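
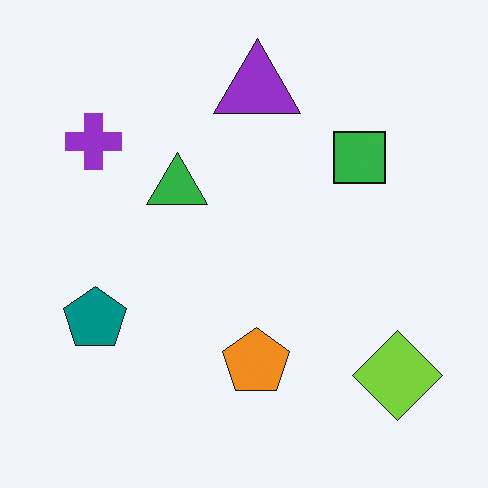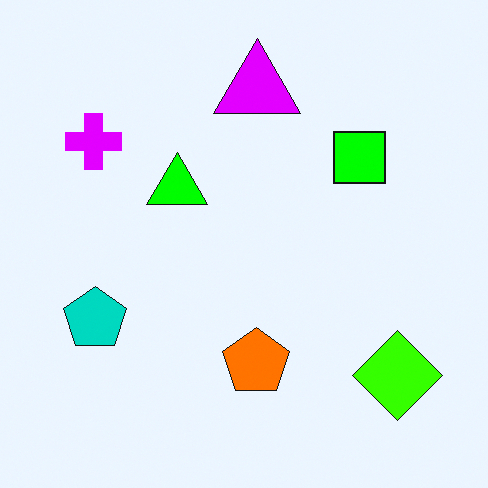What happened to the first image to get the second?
Made much more vivid (saturation change).

All colors are more vivid — a global saturation change.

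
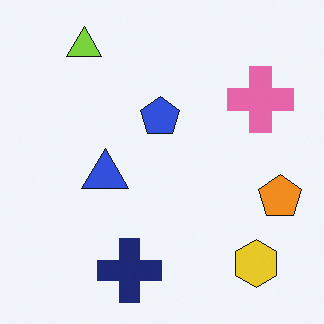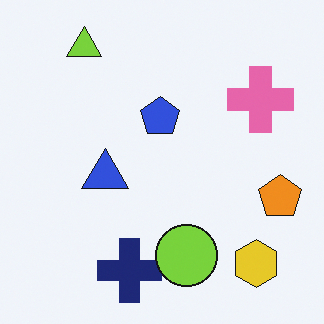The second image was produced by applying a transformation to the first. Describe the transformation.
Overlaid with an additional lime circle.

A lime circle appears in the second image that is absent from the first.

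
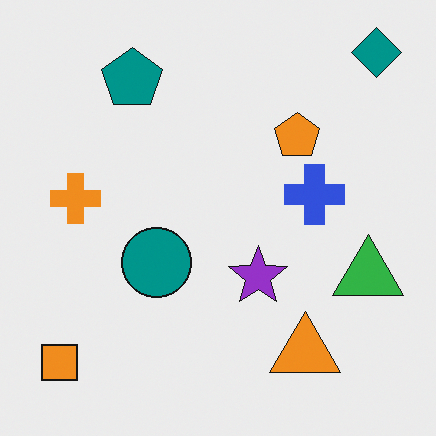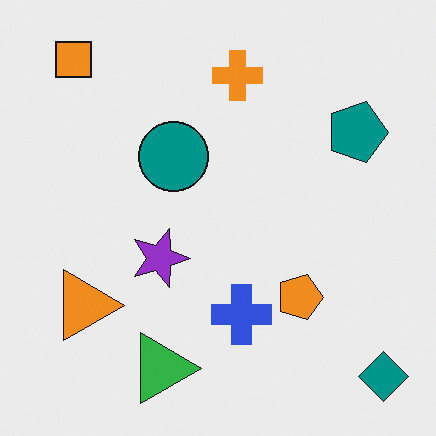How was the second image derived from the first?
The second image is the first rotated 90° clockwise.

The teal diamond sits in the top-right of the first image and the bottom-right of the second — consistent with a whole-image 90° clockwise rotation.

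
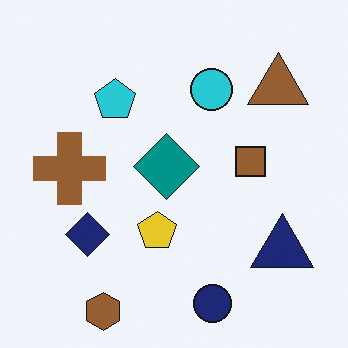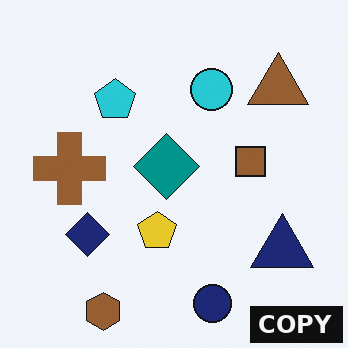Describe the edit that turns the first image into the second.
Watermarked with the text "COPY" in the lower-right corner.

A dark label reading "COPY" appears in the lower-right corner.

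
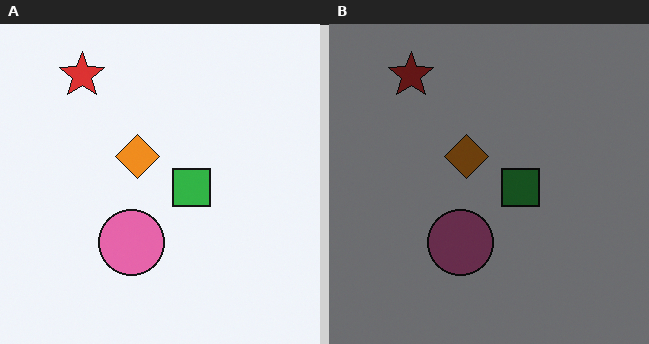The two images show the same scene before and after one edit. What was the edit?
It was darkened a lot.

Every pixel — background and shapes alike — is uniformly darkened.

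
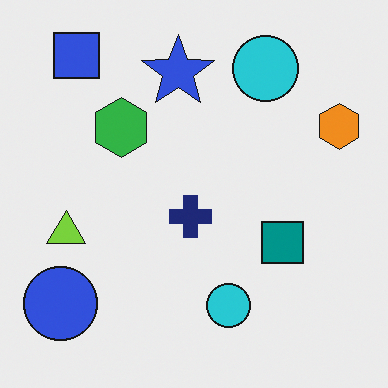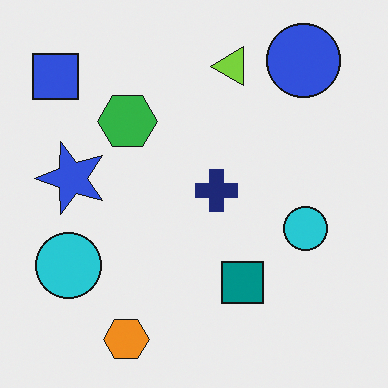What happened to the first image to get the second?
This is the original image transposed (reflected across the top-left ↔ bottom-right diagonal).

Shapes have swapped their row and column positions — what was in the top-right is now in the bottom-left — a diagonal reflection.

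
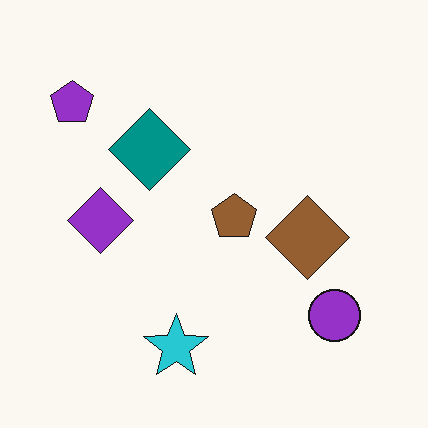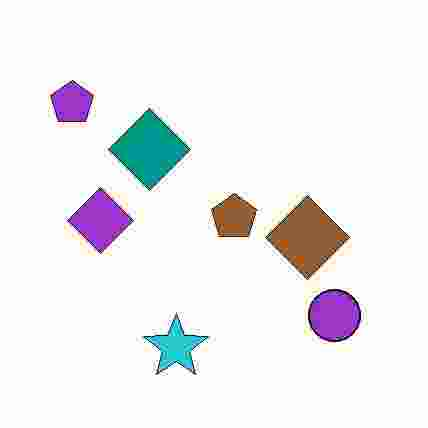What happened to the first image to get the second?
The image was degraded with heavy JPEG compression.

Blocky 8×8 compression artifacts appear around shape edges and the flat background shows ringing — characteristic JPEG degradation.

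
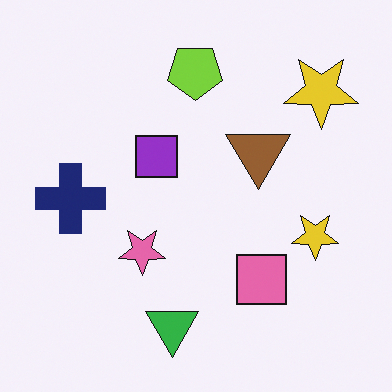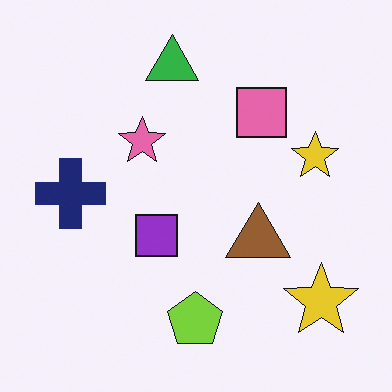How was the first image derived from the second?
The transformation is: flipped vertically (top ↔ bottom).

The green triangle is in the top of the second image and the bottom of the first — shapes on opposite sides of the horizontal midline have swapped in a mirror flip.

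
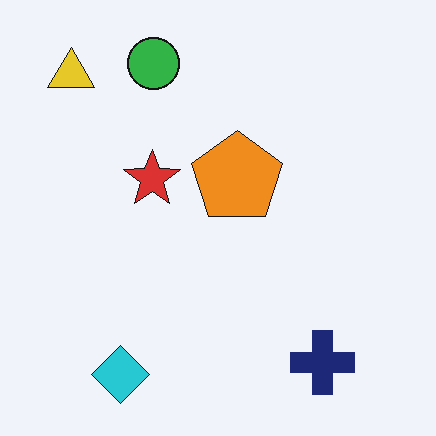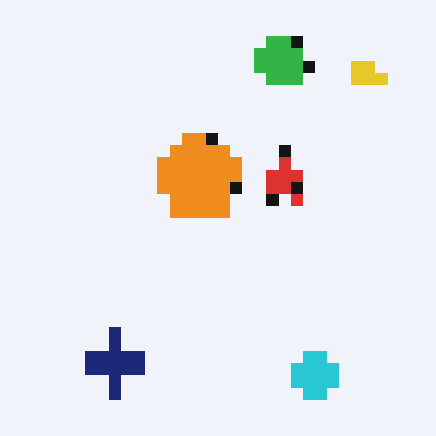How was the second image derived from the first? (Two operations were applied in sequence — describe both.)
The transformation is: heavily pixelated into large blocks, then flipped horizontally (left ↔ right).

Shapes are reduced to large square blocks; fine edges and outlines are lost — a downscale-then-upscale (mosaic) effect. The yellow triangle is in the top-left of the first image and the top-right of the second — shapes on opposite sides of the vertical midline have swapped in a mirror flip.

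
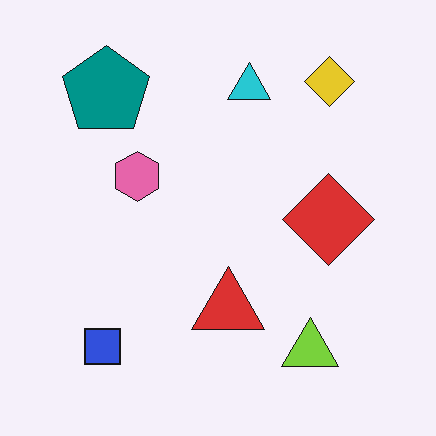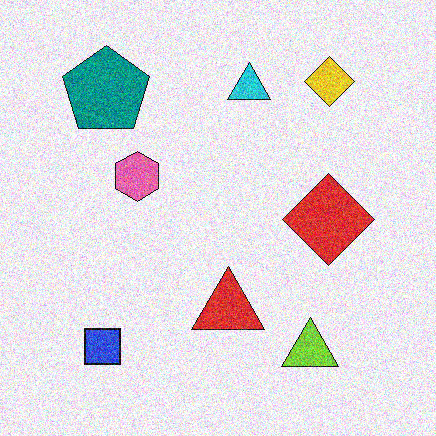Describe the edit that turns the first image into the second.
The transformation is: degraded with heavy additive noise.

Random speckle covers the whole image, including the flat background.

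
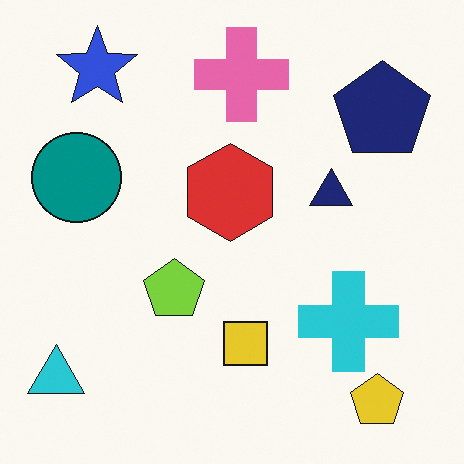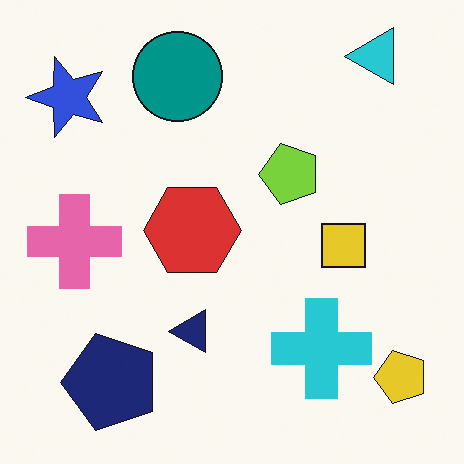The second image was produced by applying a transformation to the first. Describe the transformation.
The image was transposed (reflected across the top-left ↔ bottom-right diagonal).

Shapes have swapped their row and column positions — what was in the top-right is now in the bottom-left — a diagonal reflection.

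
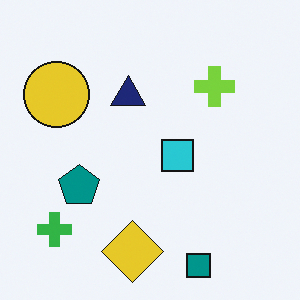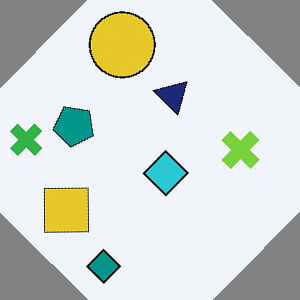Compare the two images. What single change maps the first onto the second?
It was rotated clockwise by a large amount — several tens of degrees.

Every shape is tilted by the same angle and the image corners show triangular fill wedges — a whole-image rotation by a non-right angle.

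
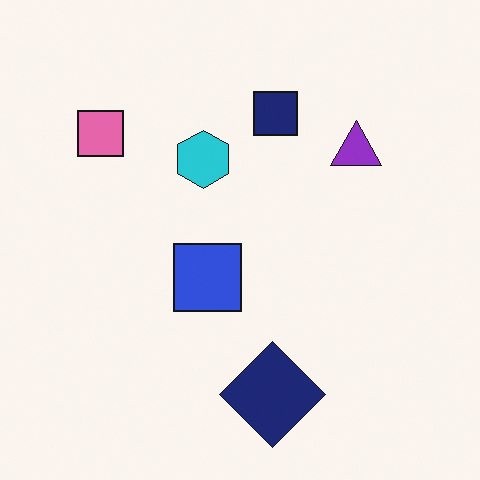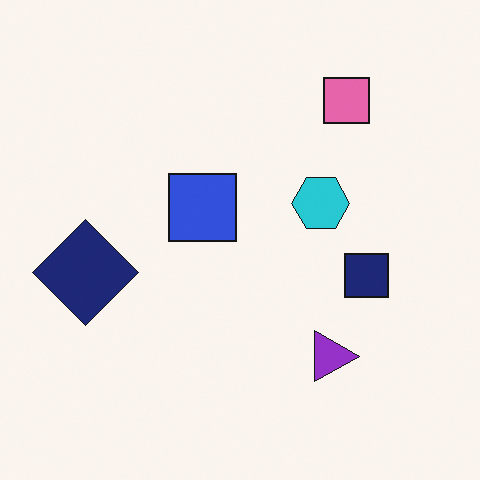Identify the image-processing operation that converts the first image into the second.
It was rotated 90° clockwise.

The pink square sits in the top-left of the first image and the top-right of the second — consistent with a whole-image 90° clockwise rotation.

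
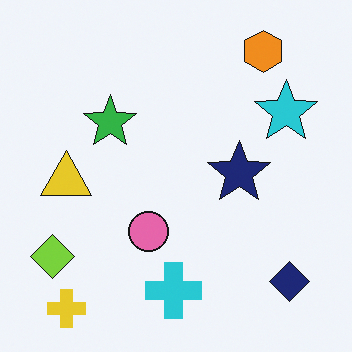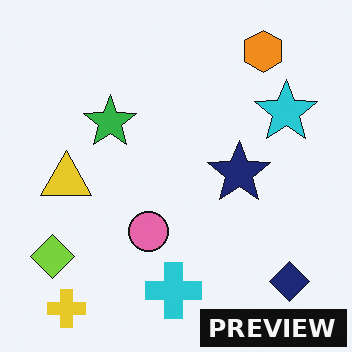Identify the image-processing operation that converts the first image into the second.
It was watermarked with the text "PREVIEW" in the lower-right corner.

A dark label reading "PREVIEW" appears in the lower-right corner.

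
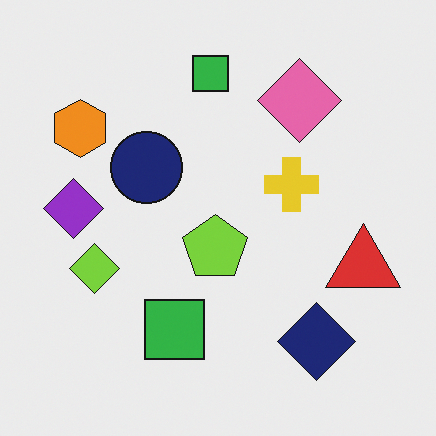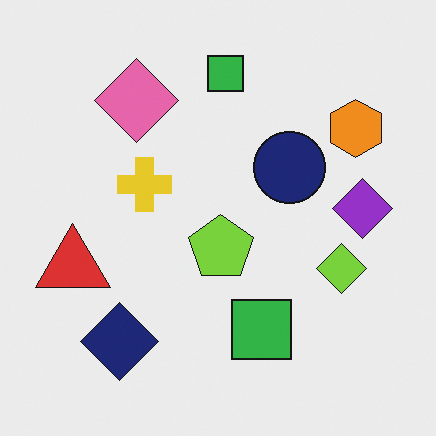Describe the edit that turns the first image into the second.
Flipped horizontally (left ↔ right).

The red triangle is in the right of the first image and the left of the second — shapes on opposite sides of the vertical midline have swapped in a mirror flip.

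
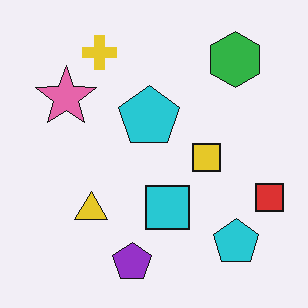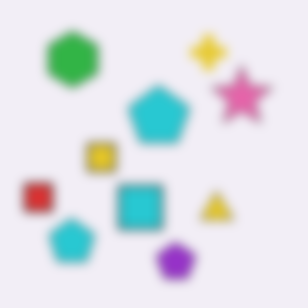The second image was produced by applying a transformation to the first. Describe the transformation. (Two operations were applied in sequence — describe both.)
The second image is the first strongly gaussian-blurred, then flipped horizontally (left ↔ right).

Shape edges and outlines are uniformly softened across the whole image. The red square is in the right of the first image and the left of the second — shapes on opposite sides of the vertical midline have swapped in a mirror flip.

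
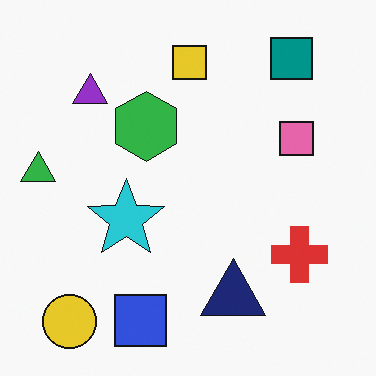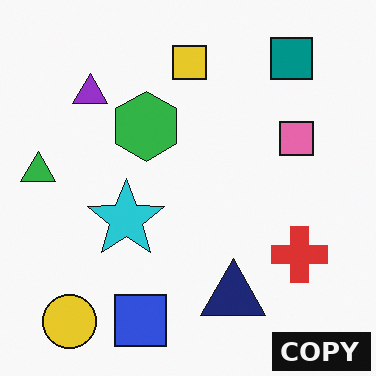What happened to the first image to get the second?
Watermarked with the text "COPY" in the lower-right corner.

A dark label reading "COPY" appears in the lower-right corner.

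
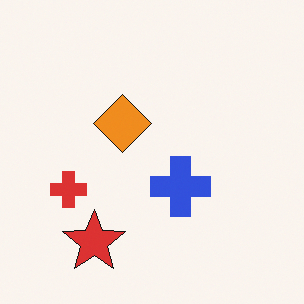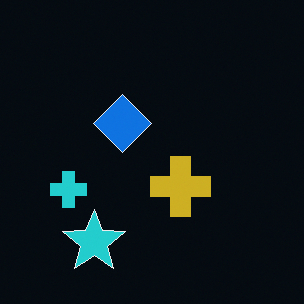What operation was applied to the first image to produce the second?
Color-inverted (negative).

The light background has become dark and every shape's color is its complement — a photographic negative.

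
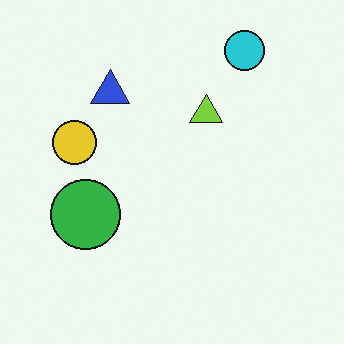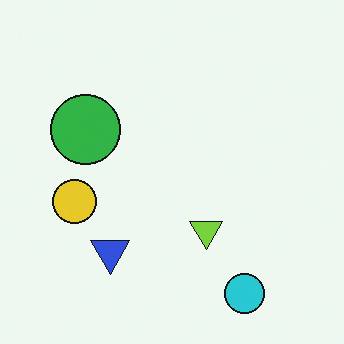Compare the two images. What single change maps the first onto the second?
Flipped vertically (top ↔ bottom).

The cyan circle is in the top-right of the first image and the bottom-right of the second — shapes on opposite sides of the horizontal midline have swapped in a mirror flip.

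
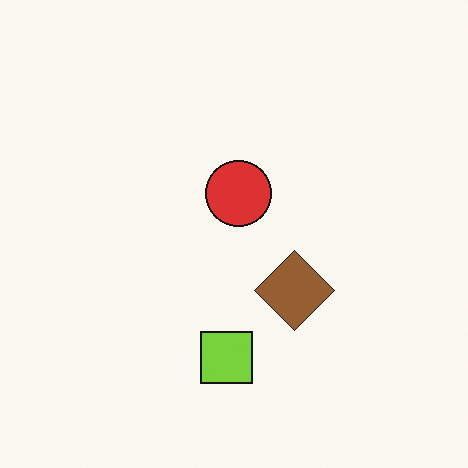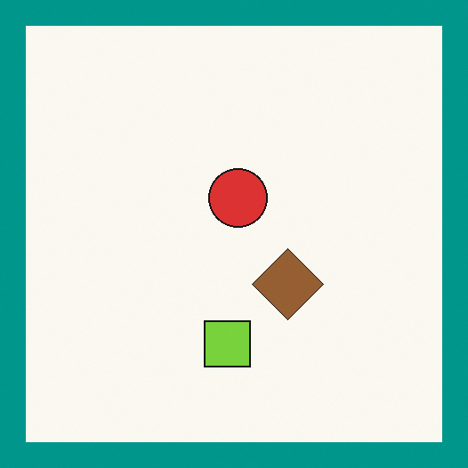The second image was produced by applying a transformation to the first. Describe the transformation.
The transformation is: framed with a teal border.

A solid teal frame runs around the edge of the second image, with the content slightly shrunk inside it.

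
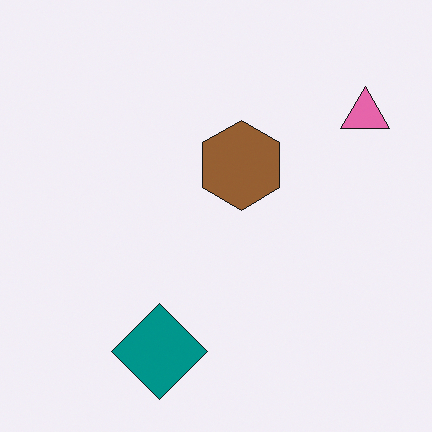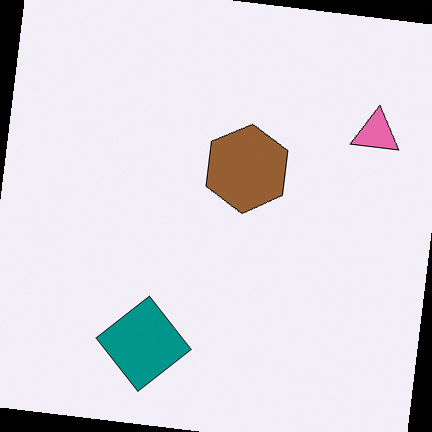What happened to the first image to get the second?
It was rotated clockwise by a few degrees.

Every shape is tilted by the same angle and the image corners show triangular fill wedges — a whole-image rotation by a non-right angle.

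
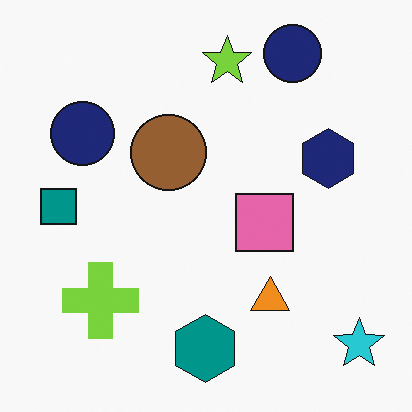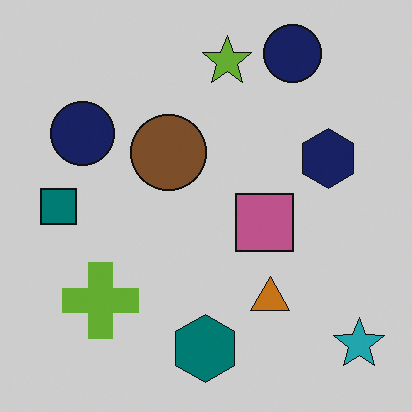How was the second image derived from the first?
The image was darkened a little.

Every pixel — background and shapes alike — is uniformly darkened.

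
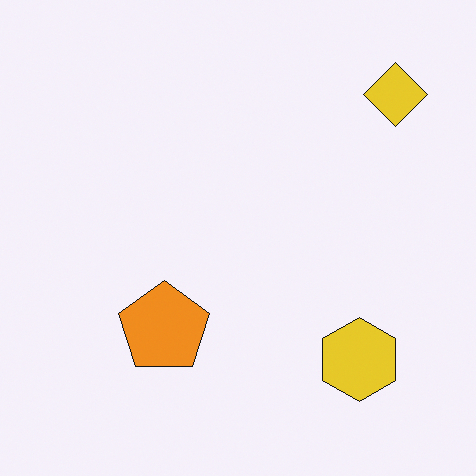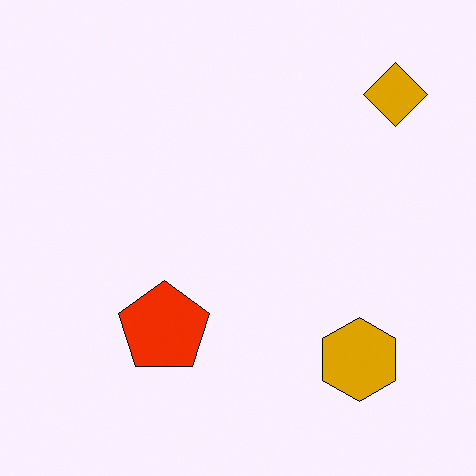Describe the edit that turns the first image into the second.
Boosted in contrast.

Tones are pushed away from mid-grey across the whole image — a global contrast change.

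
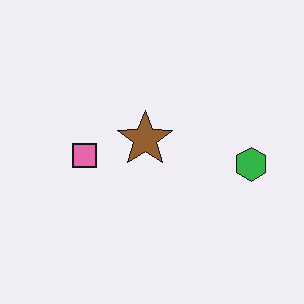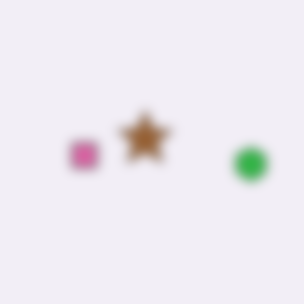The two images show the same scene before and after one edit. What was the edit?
This is the original image heavily blurred.

Shape edges and outlines are uniformly softened across the whole image.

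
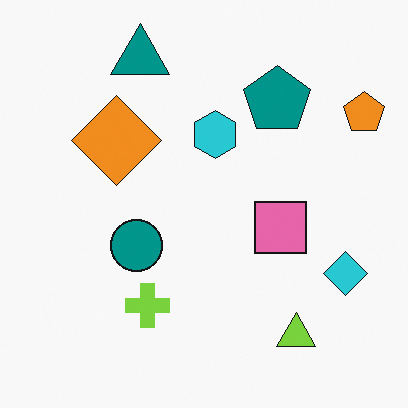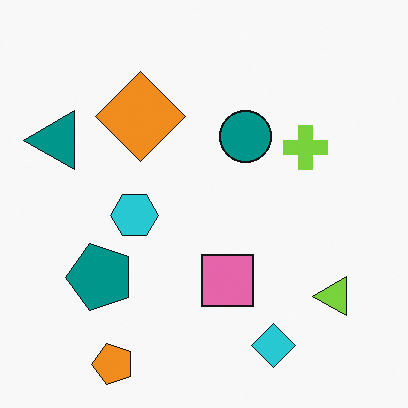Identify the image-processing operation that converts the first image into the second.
The image was transposed (reflected across the top-left ↔ bottom-right diagonal).

Shapes have swapped their row and column positions — what was in the top-right is now in the bottom-left — a diagonal reflection.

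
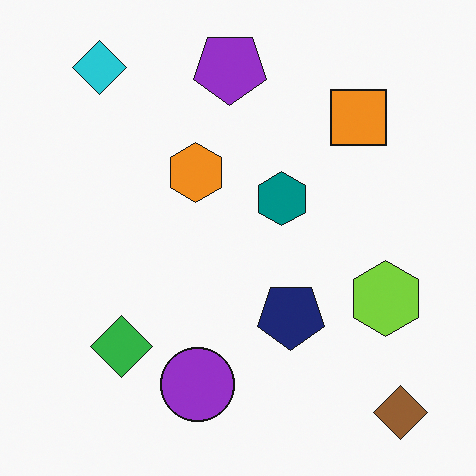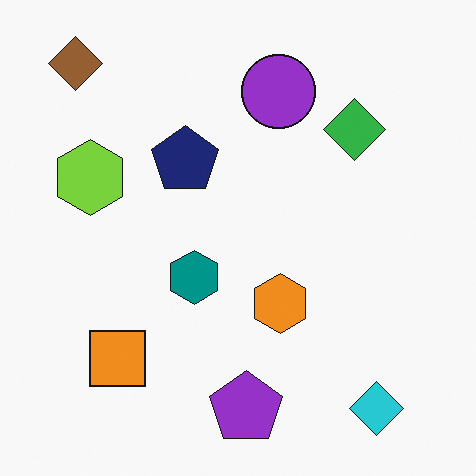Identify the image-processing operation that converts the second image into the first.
It was rotated 180°.

The brown diamond sits in the top-left of the second image and the bottom-right of the first — consistent with a whole-image 180° rotation.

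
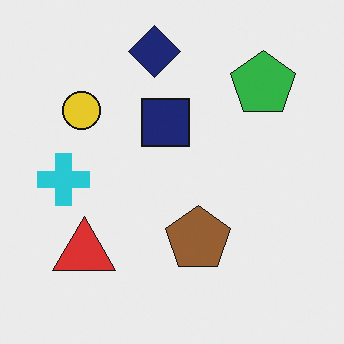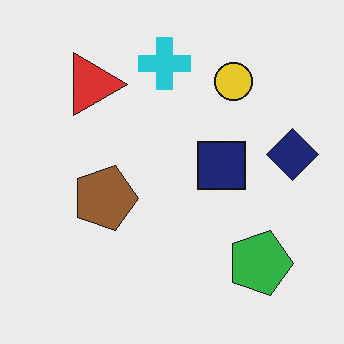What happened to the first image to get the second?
This is the original image rotated 90° clockwise.

The green pentagon sits in the top-right of the first image and the bottom-right of the second — consistent with a whole-image 90° clockwise rotation.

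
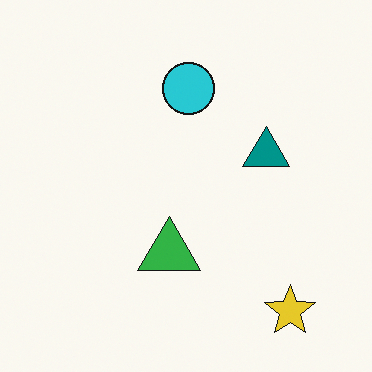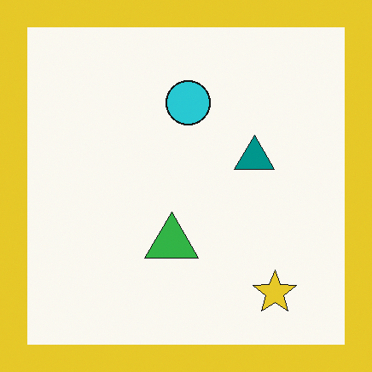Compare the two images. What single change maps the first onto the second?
It was framed with a yellow border.

A solid yellow frame runs around the edge of the second image, with the content slightly shrunk inside it.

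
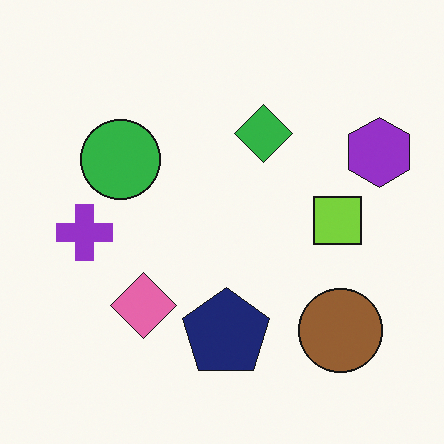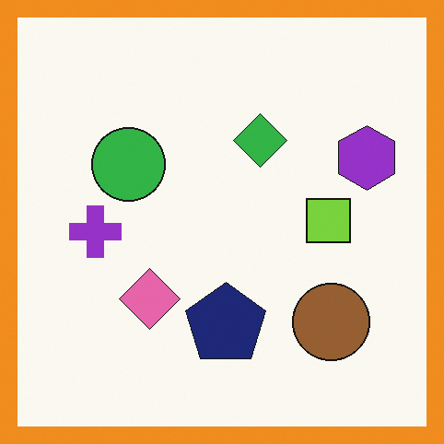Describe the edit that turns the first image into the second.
This is the original image framed with a orange border.

A solid orange frame runs around the edge of the second image, with the content slightly shrunk inside it.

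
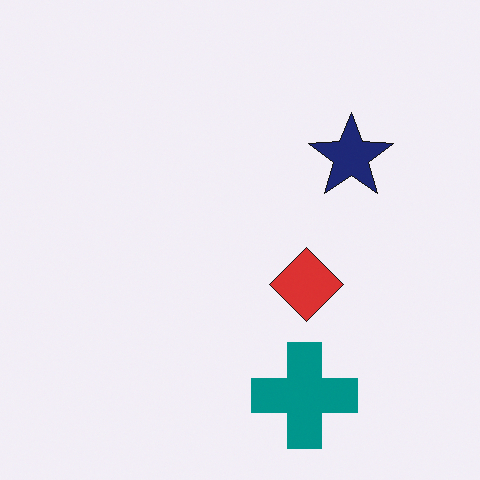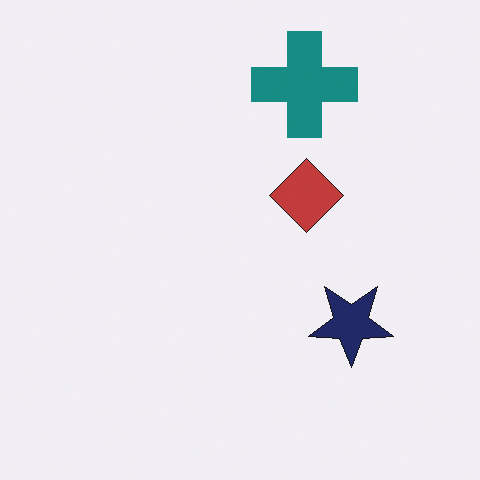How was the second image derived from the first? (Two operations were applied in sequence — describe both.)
The second image is the first flipped vertically (top ↔ bottom), then slightly desaturated.

The teal cross is in the bottom of the first image and the top of the second — shapes on opposite sides of the horizontal midline have swapped in a mirror flip. All colors are more muted and greyish — a global saturation change.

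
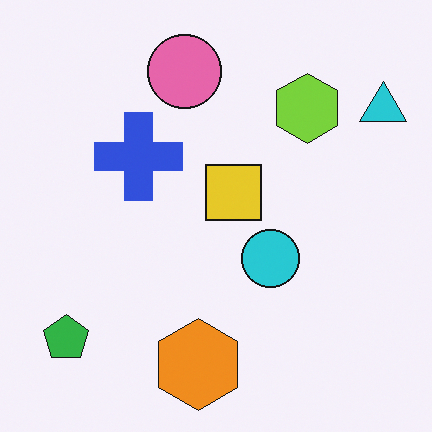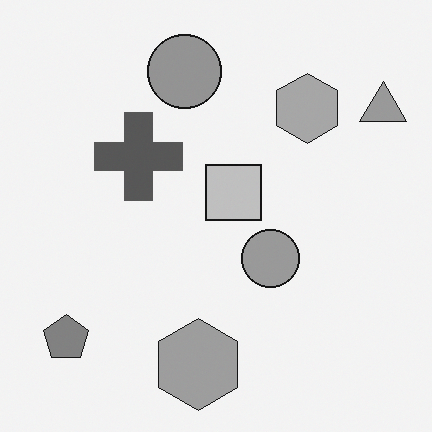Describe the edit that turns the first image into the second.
It was converted to grayscale.

All color is removed — every shape is now a shade of grey.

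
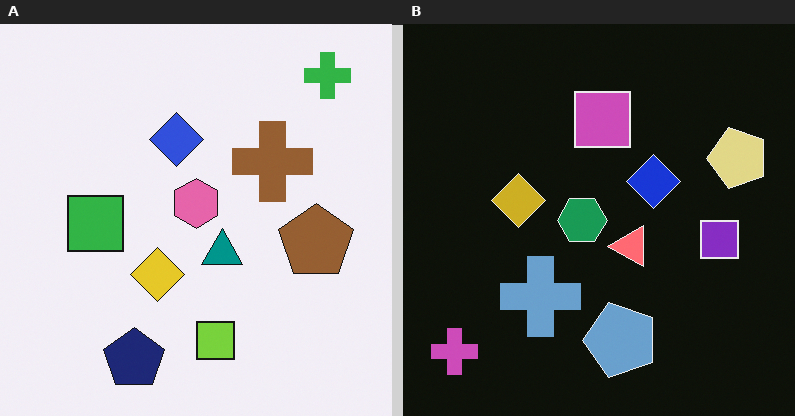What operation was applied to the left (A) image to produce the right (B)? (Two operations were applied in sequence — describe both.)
The transformation is: color-inverted (negative), then transposed (reflected across the top-left ↔ bottom-right diagonal).

The light background has become dark and every shape's color is its complement — a photographic negative. Shapes have swapped their row and column positions — what was in the top-right is now in the bottom-left — a diagonal reflection.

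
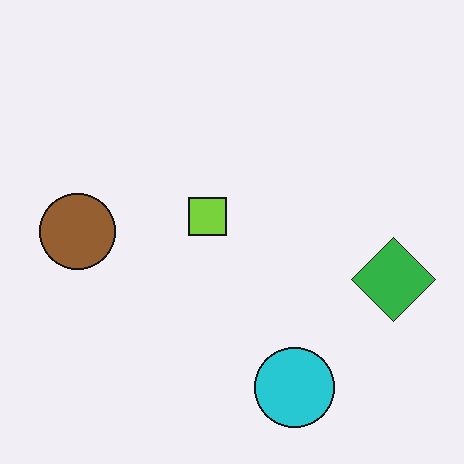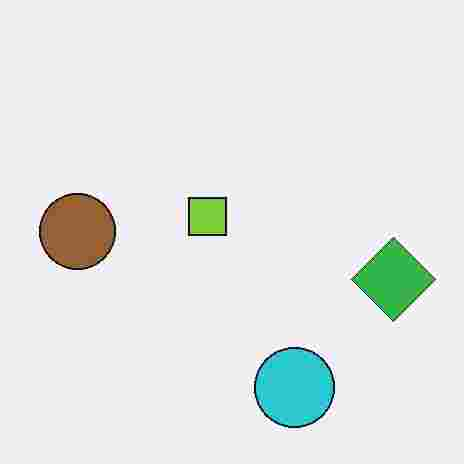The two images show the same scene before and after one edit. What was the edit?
It was heavily JPEG-compressed with obvious blocking artifacts.

Blocky 8×8 compression artifacts appear around shape edges and the flat background shows ringing — characteristic JPEG degradation.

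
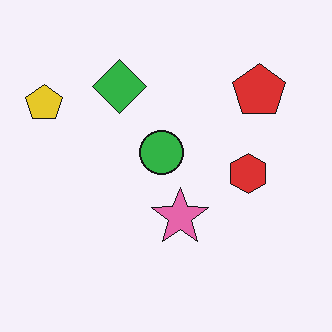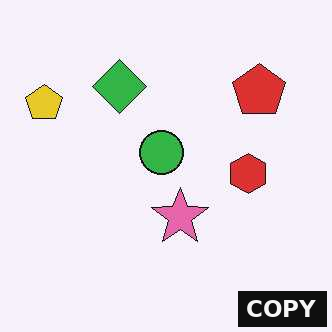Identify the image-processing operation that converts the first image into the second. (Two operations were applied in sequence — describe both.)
The transformation is: JPEG-compressed with visible artifacts, then watermarked with the text "COPY" in the lower-right corner.

Blocky 8×8 compression artifacts appear around shape edges and the flat background shows ringing — characteristic JPEG degradation. A dark label reading "COPY" appears in the lower-right corner.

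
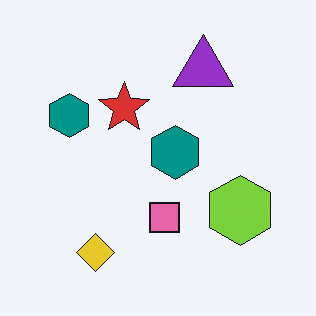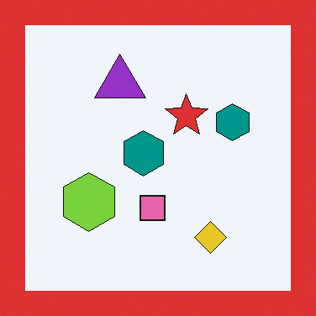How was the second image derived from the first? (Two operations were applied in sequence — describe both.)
The second image is the first flipped horizontally (left ↔ right), then framed with a red border.

The lime hexagon is in the right of the first image and the left of the second — shapes on opposite sides of the vertical midline have swapped in a mirror flip. A solid red frame runs around the edge of the second image, with the content slightly shrunk inside it.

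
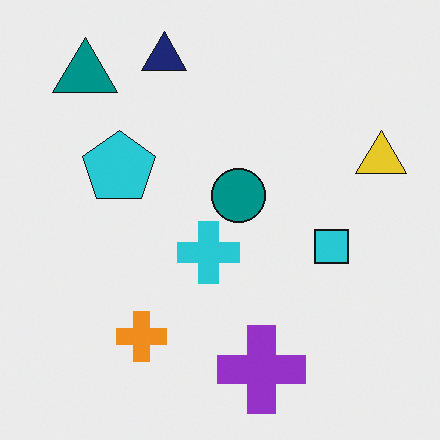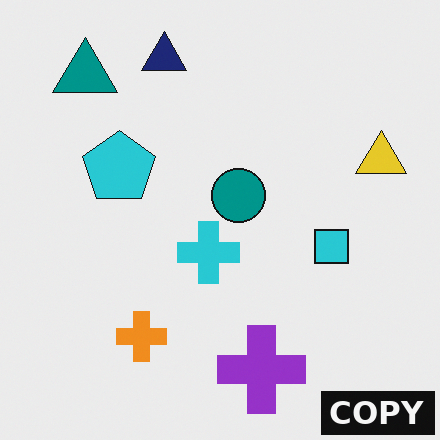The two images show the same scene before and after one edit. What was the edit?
The transformation is: watermarked with the text "COPY" in the lower-right corner.

A dark label reading "COPY" appears in the lower-right corner.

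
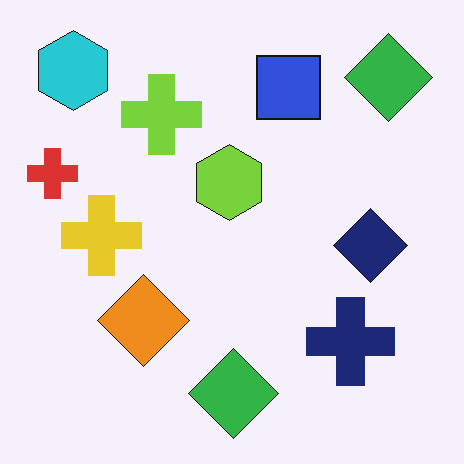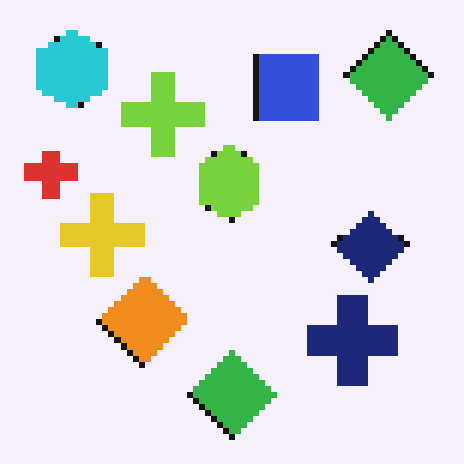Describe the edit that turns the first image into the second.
The image was moderately pixelated.

Shapes are reduced to large square blocks; fine edges and outlines are lost — a downscale-then-upscale (mosaic) effect.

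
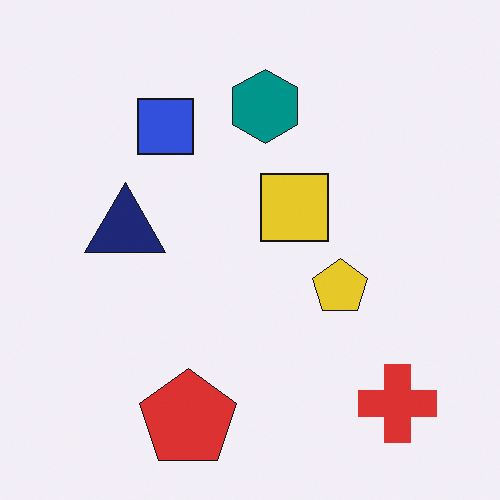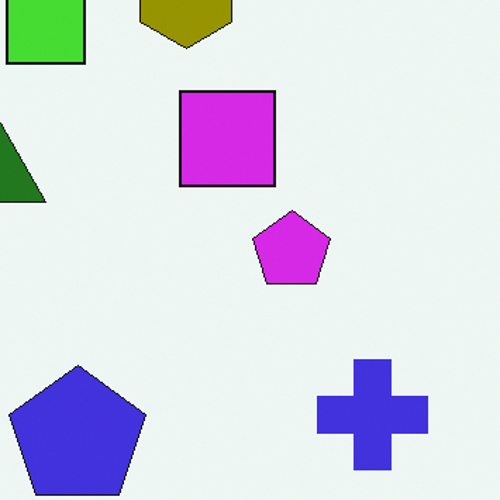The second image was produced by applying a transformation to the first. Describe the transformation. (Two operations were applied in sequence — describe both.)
This is the original image hue-shifted by a large amount, then cropped to a modestly smaller region and rescaled.

Every shape's color has rotated by the same amount around the hue wheel — a uniform hue shift. The visible shapes are larger and the field of view is narrower; shapes near the original edges may be partly or wholly outside the frame — a crop-and-rescale.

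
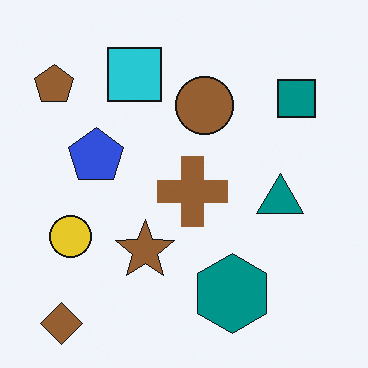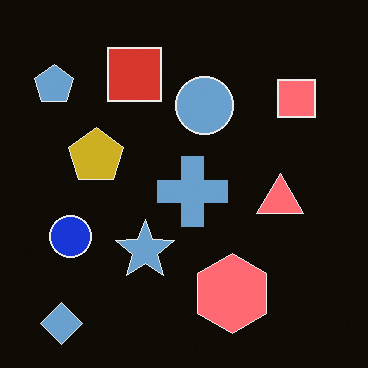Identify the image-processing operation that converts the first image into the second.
It was color-inverted (negative).

The light background has become dark and every shape's color is its complement — a photographic negative.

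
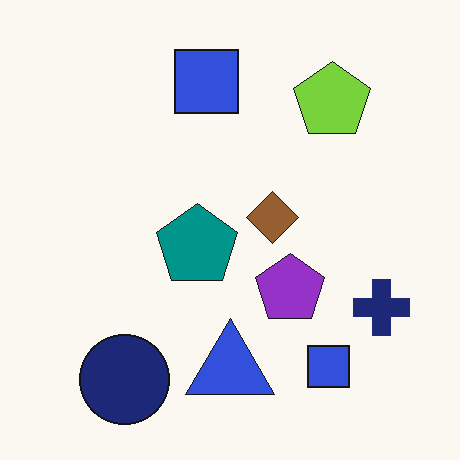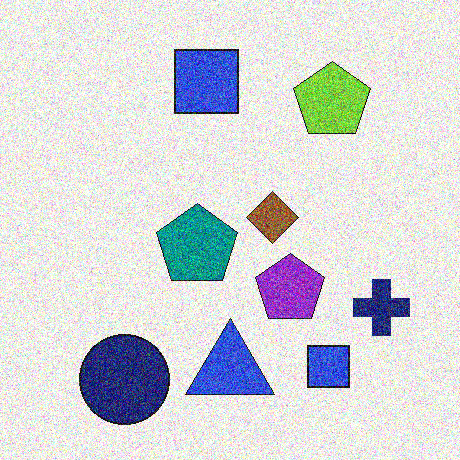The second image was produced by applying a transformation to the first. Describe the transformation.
It was degraded with strong gaussian noise.

Random speckle covers the whole image, including the flat background.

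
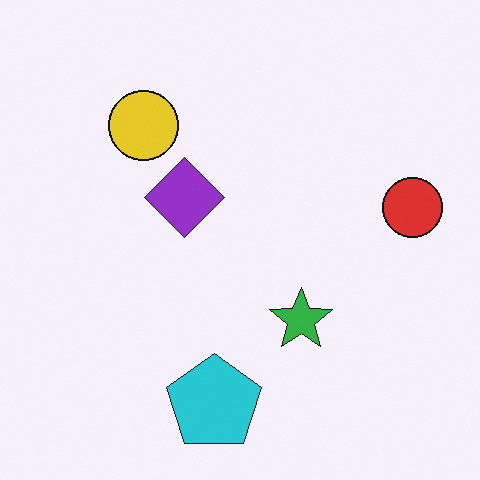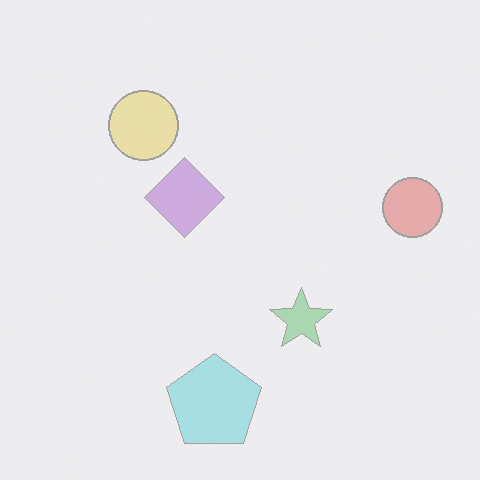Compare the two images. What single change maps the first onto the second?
The transformation is: given much lower contrast.

Tones are pushed toward mid-grey across the whole image — a global contrast change.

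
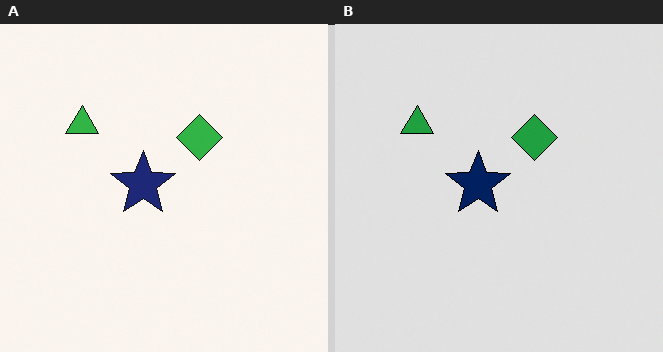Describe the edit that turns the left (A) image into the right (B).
The right (B) image is the left (A) posterized to a reduced palette.

Each flat color has snapped to a coarser quantized level — most visibly, the near-white background has dropped to a flat grey.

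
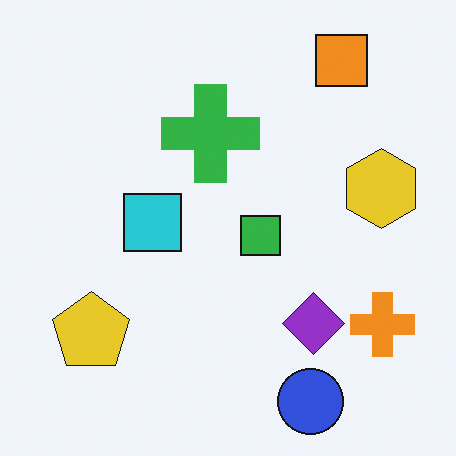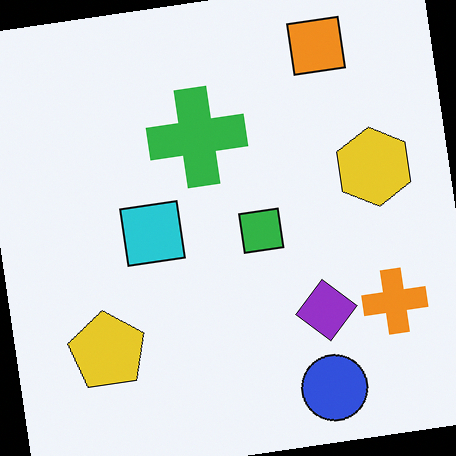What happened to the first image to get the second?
This is the original image rotated counter-clockwise by a slight angle.

Every shape is tilted by the same angle and the image corners show triangular fill wedges — a whole-image rotation by a non-right angle.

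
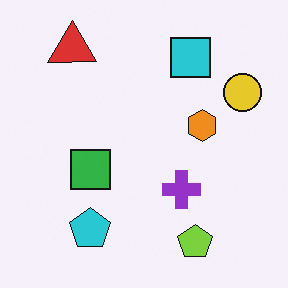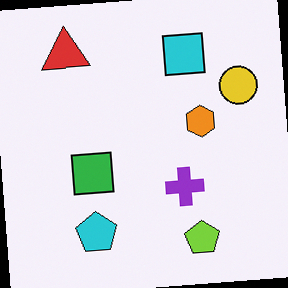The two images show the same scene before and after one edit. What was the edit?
This is the original image rotated counter-clockwise by a few degrees.

Every shape is tilted by the same angle and the image corners show triangular fill wedges — a whole-image rotation by a non-right angle.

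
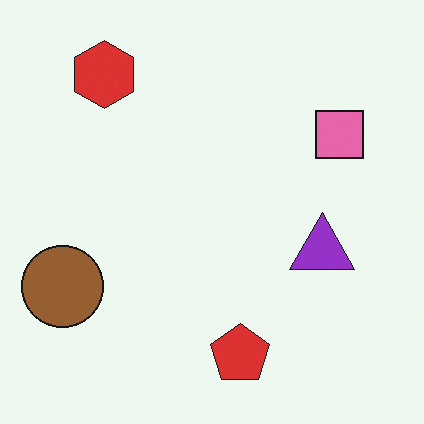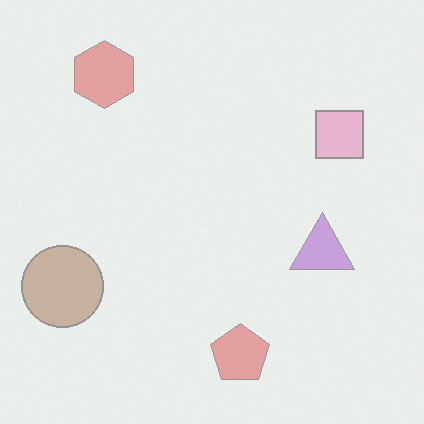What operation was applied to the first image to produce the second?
The second image is the first given much lower contrast.

Tones are pushed toward mid-grey across the whole image — a global contrast change.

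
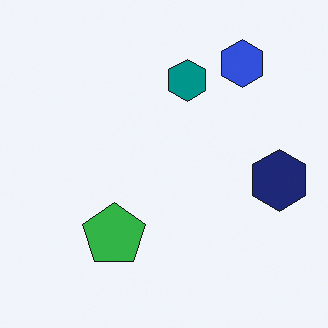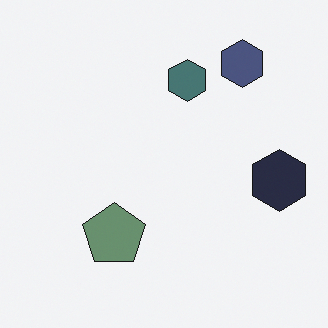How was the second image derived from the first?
It was heavily desaturated.

All colors are more muted and greyish — a global saturation change.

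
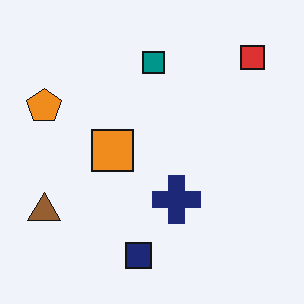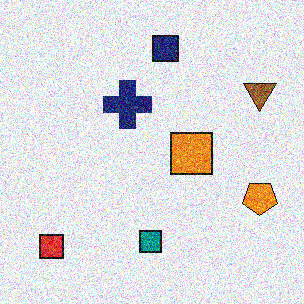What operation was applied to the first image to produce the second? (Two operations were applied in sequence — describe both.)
The image was degraded with strong gaussian noise, then rotated 180°.

Random speckle covers the whole image, including the flat background. The red square sits in the top-right of the first image and the bottom-left of the second — consistent with a whole-image 180° rotation.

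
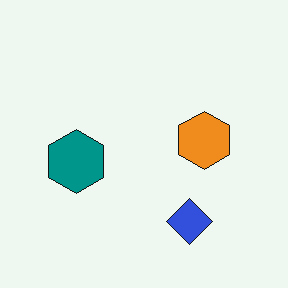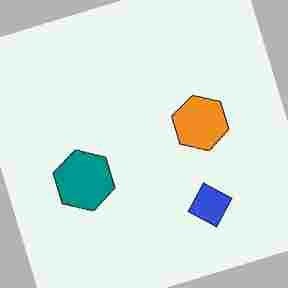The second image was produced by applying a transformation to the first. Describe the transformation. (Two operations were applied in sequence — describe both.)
Rotated counter-clockwise by a clearly visible amount, then degraded with heavy JPEG compression.

Every shape is tilted by the same angle and the image corners show triangular fill wedges — a whole-image rotation by a non-right angle. Blocky 8×8 compression artifacts appear around shape edges and the flat background shows ringing — characteristic JPEG degradation.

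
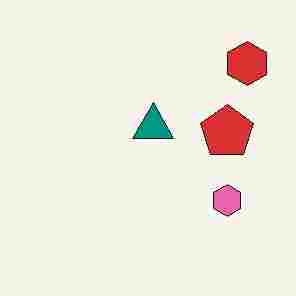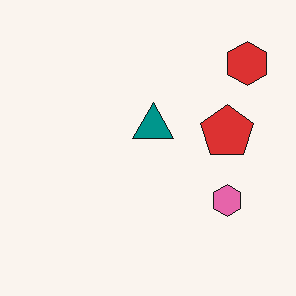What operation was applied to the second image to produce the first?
The transformation is: heavily JPEG-compressed with obvious blocking artifacts.

Blocky 8×8 compression artifacts appear around shape edges and the flat background shows ringing — characteristic JPEG degradation.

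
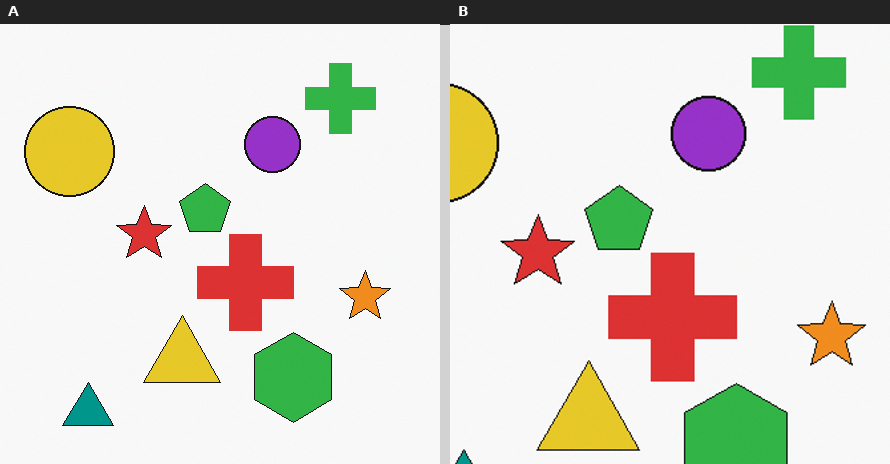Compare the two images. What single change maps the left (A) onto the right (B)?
The transformation is: cropped to a modestly smaller region and rescaled.

The visible shapes are larger and the field of view is narrower; shapes near the original edges may be partly or wholly outside the frame — a crop-and-rescale.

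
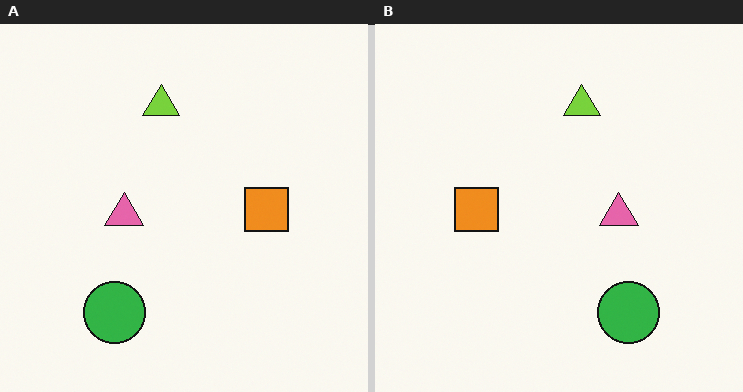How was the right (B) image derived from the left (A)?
The image was flipped horizontally (left ↔ right).

The orange square is in the right of the left (A) image and the left of the right (B) — shapes on opposite sides of the vertical midline have swapped in a mirror flip.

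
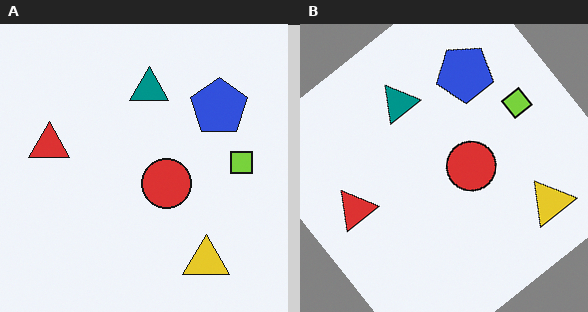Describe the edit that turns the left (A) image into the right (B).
It was rotated counter-clockwise by a large amount — several tens of degrees.

Every shape is tilted by the same angle and the image corners show triangular fill wedges — a whole-image rotation by a non-right angle.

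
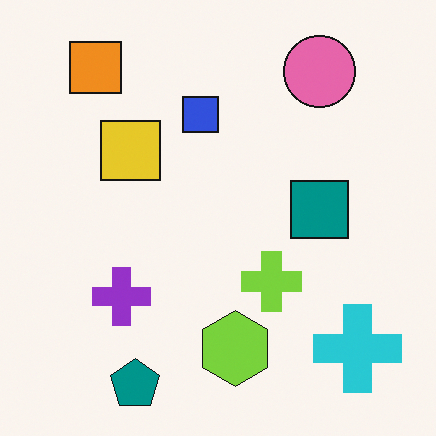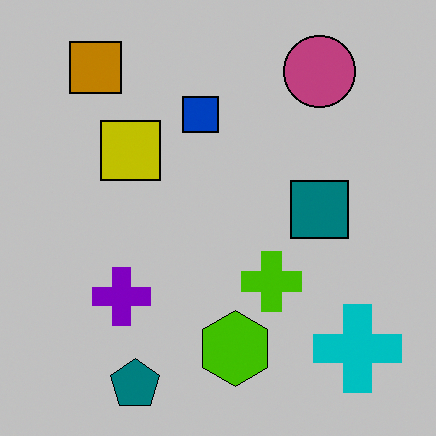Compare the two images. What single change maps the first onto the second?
The second image is the first aggressively posterized.

Each flat color has snapped to a coarser quantized level — most visibly, the near-white background has dropped to a flat grey.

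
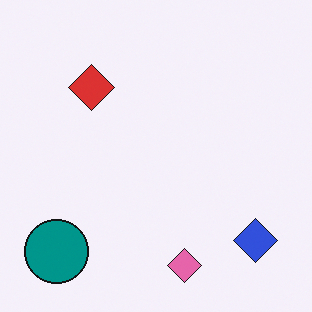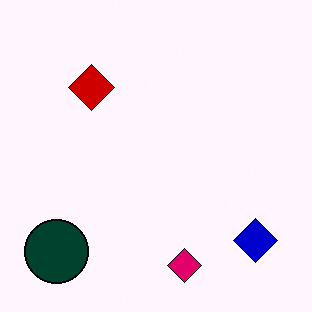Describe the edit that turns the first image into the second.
Given much higher contrast.

Tones are pushed away from mid-grey across the whole image — a global contrast change.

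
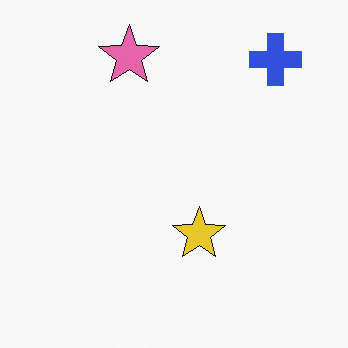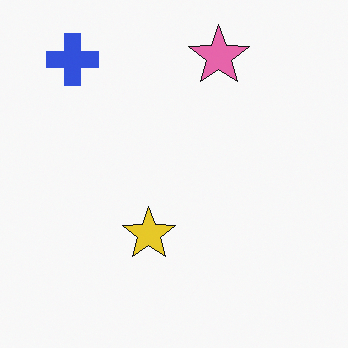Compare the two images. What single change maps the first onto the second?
It was flipped horizontally (left ↔ right).

The blue cross is in the top-right of the first image and the top-left of the second — shapes on opposite sides of the vertical midline have swapped in a mirror flip.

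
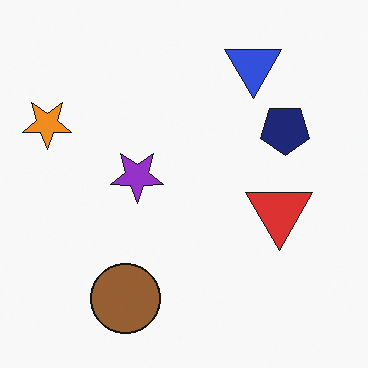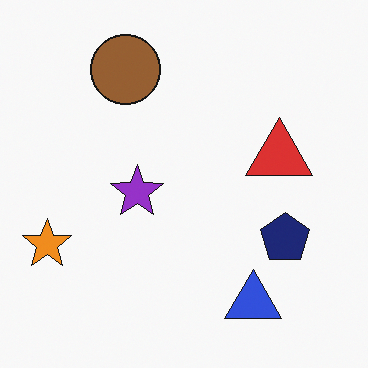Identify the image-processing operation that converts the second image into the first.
The transformation is: flipped vertically (top ↔ bottom).

The blue triangle is in the bottom-right of the second image and the top-right of the first — shapes on opposite sides of the horizontal midline have swapped in a mirror flip.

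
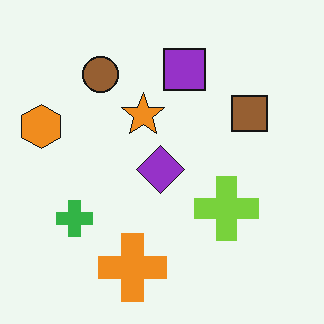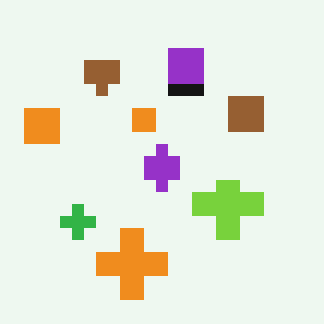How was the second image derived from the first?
This is the original image coarsely pixelated.

Shapes are reduced to large square blocks; fine edges and outlines are lost — a downscale-then-upscale (mosaic) effect.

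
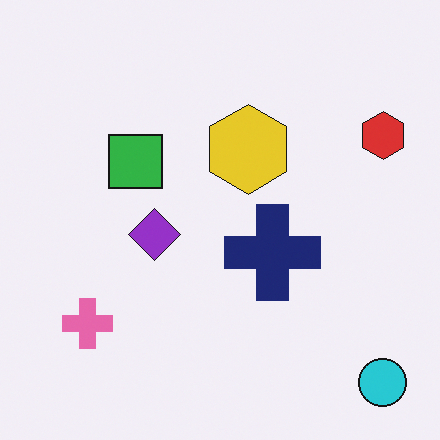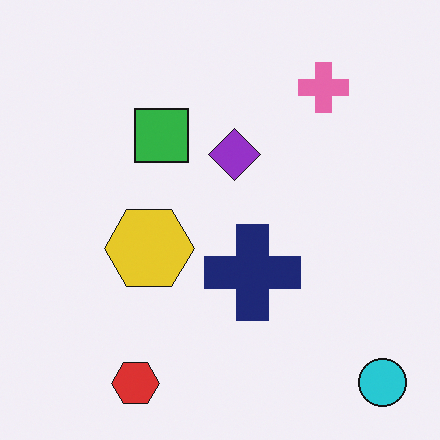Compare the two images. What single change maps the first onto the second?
The transformation is: transposed (reflected across the top-left ↔ bottom-right diagonal).

Shapes have swapped their row and column positions — what was in the top-right is now in the bottom-left — a diagonal reflection.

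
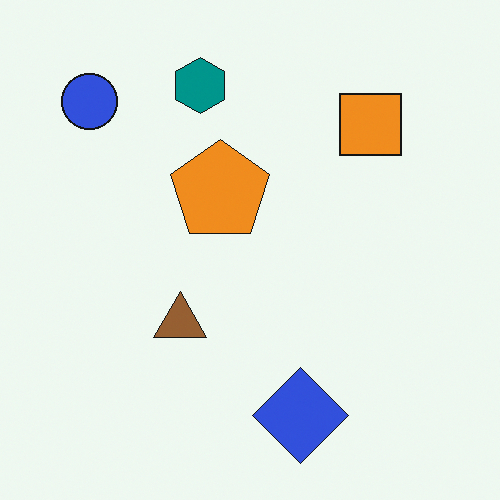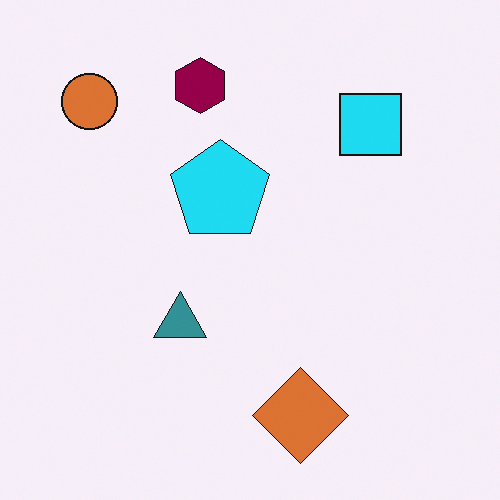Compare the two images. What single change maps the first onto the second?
The image was hue-shifted through roughly a third of the color wheel.

Every shape's color has rotated by the same amount around the hue wheel — a uniform hue shift.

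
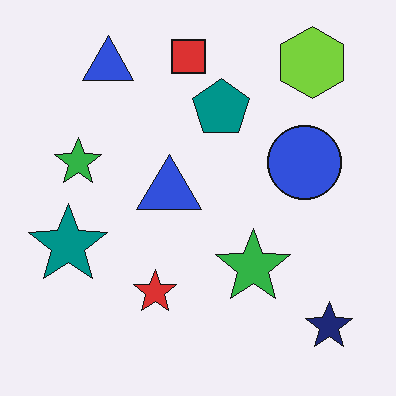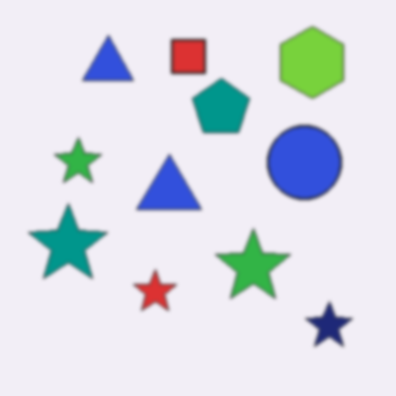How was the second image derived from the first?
The image was lightly blurred.

Shape edges and outlines are uniformly softened across the whole image.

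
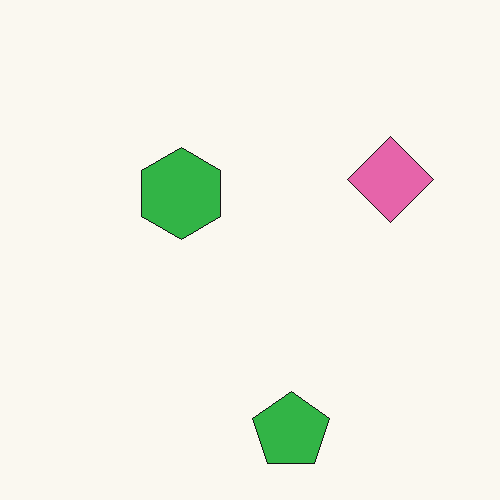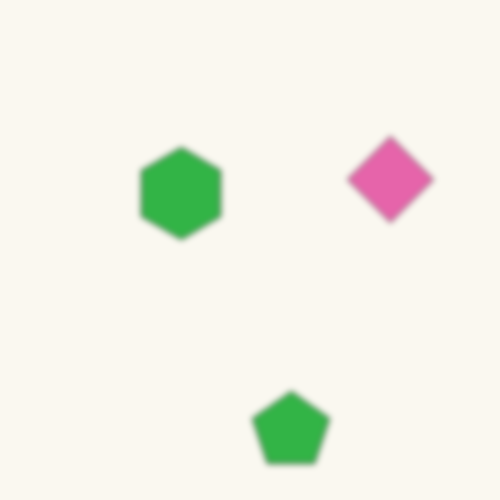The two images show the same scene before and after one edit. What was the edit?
This is the original image noticeably gaussian-blurred.

Shape edges and outlines are uniformly softened across the whole image.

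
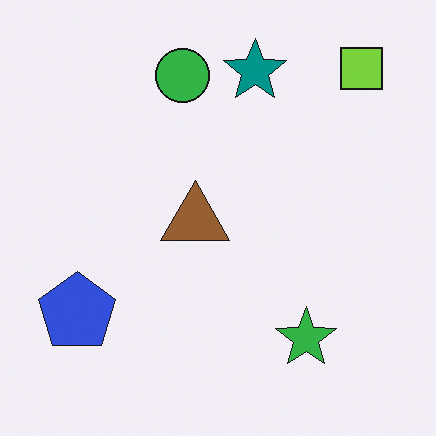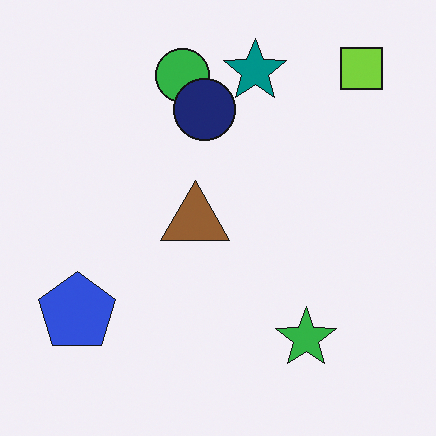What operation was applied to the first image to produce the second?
The second image is the first overlaid with an additional navy circle.

A navy circle appears in the second image that is absent from the first.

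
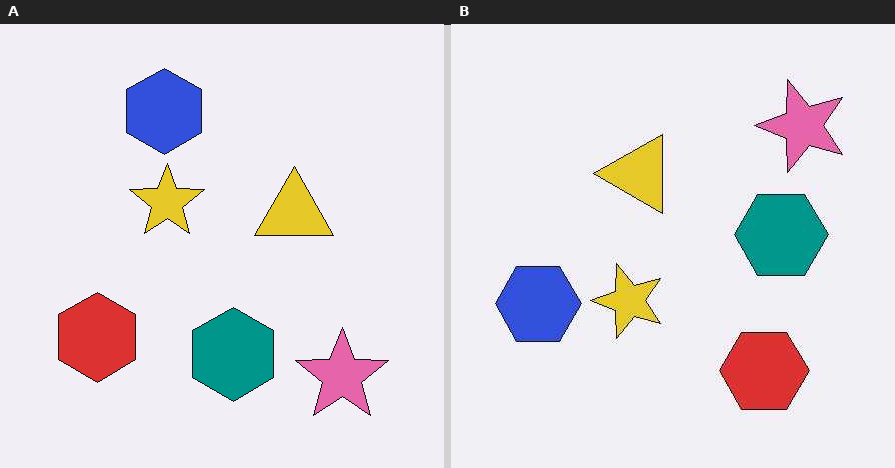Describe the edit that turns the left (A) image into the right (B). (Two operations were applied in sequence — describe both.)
It was rotated 90° counter-clockwise, then JPEG-compressed with visible artifacts.

The pink star sits in the bottom-right of the left (A) image and the top-right of the right (B) — consistent with a whole-image 90° counter-clockwise rotation. Blocky 8×8 compression artifacts appear around shape edges and the flat background shows ringing — characteristic JPEG degradation.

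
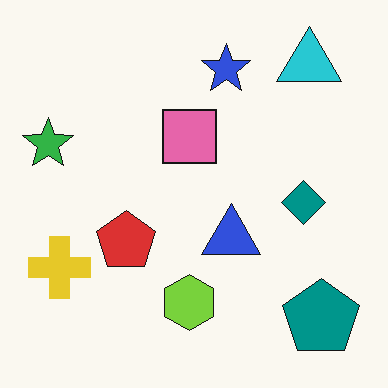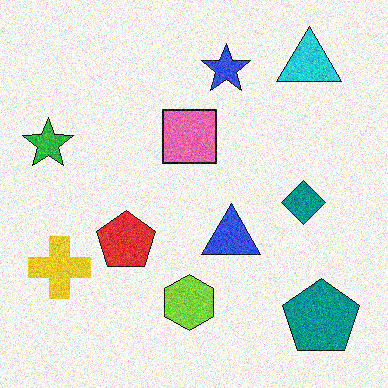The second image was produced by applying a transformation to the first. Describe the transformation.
Degraded with visible gaussian noise.

Random speckle covers the whole image, including the flat background.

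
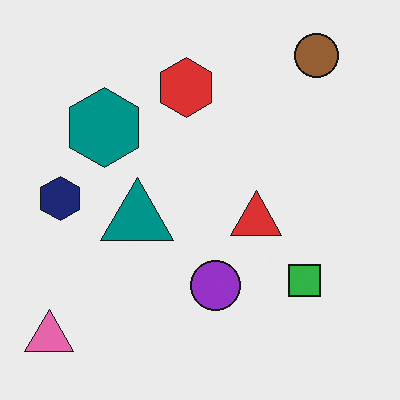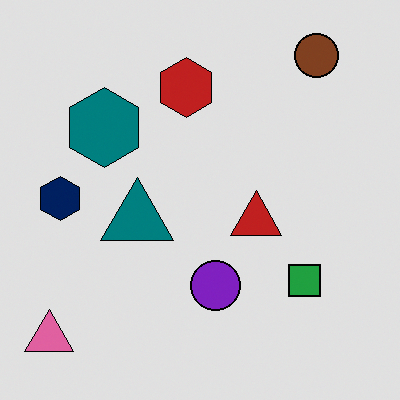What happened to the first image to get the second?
Posterized to a reduced palette.

Each flat color has snapped to a coarser quantized level — most visibly, the near-white background has dropped to a flat grey.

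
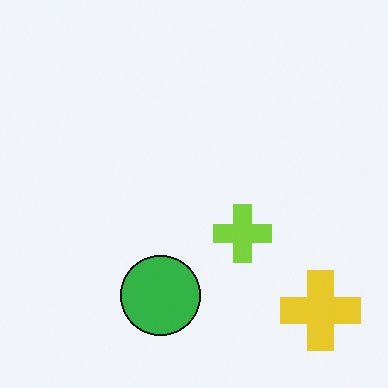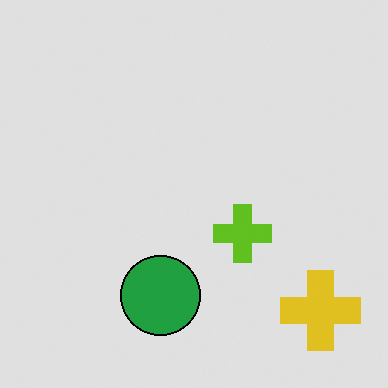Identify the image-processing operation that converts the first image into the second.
It was moderately posterized.

Each flat color has snapped to a coarser quantized level — most visibly, the near-white background has dropped to a flat grey.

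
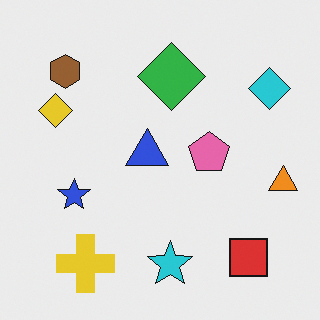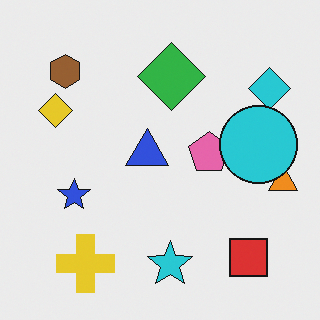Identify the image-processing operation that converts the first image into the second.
Overlaid with an additional cyan circle.

A cyan circle appears in the second image that is absent from the first.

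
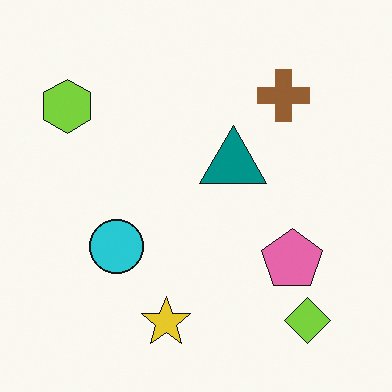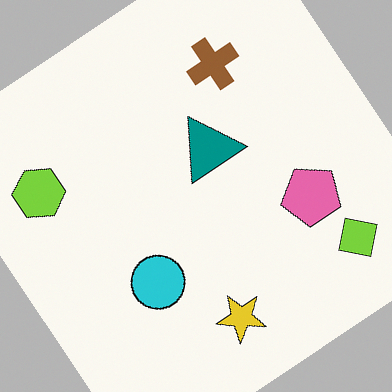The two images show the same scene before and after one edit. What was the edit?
Rotated counter-clockwise by a large amount — several tens of degrees.

Every shape is tilted by the same angle and the image corners show triangular fill wedges — a whole-image rotation by a non-right angle.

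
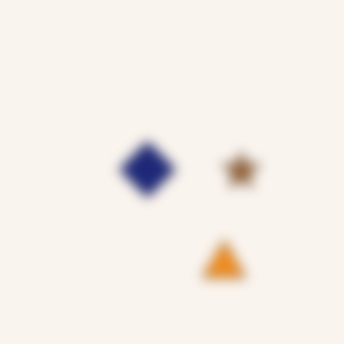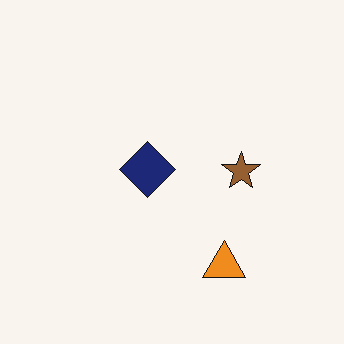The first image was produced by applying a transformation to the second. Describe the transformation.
This is the original image heavily blurred.

Shape edges and outlines are uniformly softened across the whole image.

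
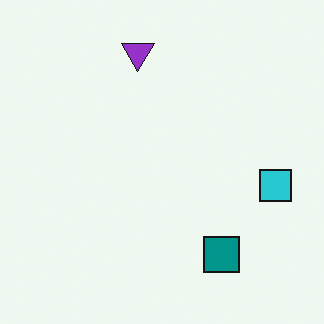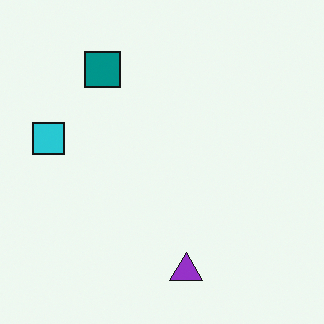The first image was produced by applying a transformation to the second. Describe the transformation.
The image was rotated 180°.

The cyan square sits in the left of the second image and the right of the first — consistent with a whole-image 180° rotation.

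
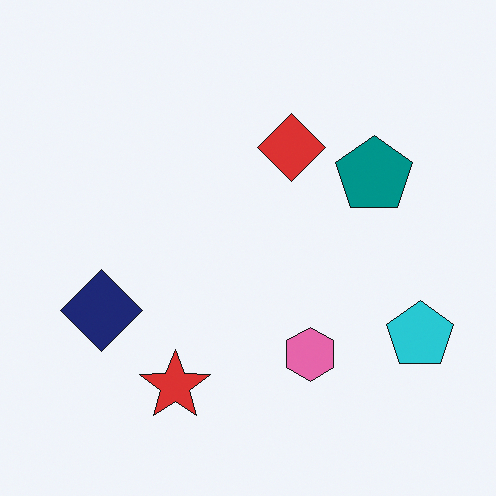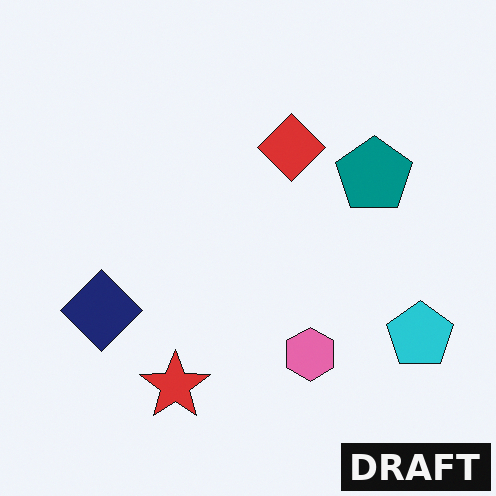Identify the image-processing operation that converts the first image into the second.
Watermarked with the text "DRAFT" in the lower-right corner.

A dark label reading "DRAFT" appears in the lower-right corner.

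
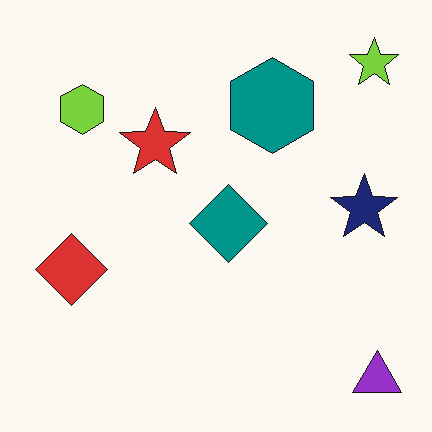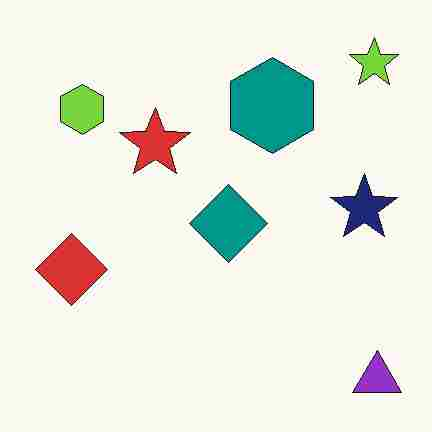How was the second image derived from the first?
This is the original image degraded with heavy JPEG compression.

Blocky 8×8 compression artifacts appear around shape edges and the flat background shows ringing — characteristic JPEG degradation.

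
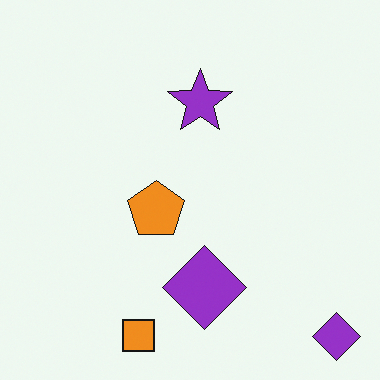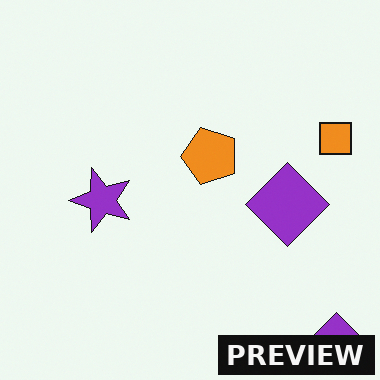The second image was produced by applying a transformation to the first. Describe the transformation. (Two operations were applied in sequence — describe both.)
This is the original image transposed (reflected across the top-left ↔ bottom-right diagonal), then watermarked with the text "PREVIEW" in the lower-right corner.

Shapes have swapped their row and column positions — what was in the top-right is now in the bottom-left — a diagonal reflection. A dark label reading "PREVIEW" appears in the lower-right corner.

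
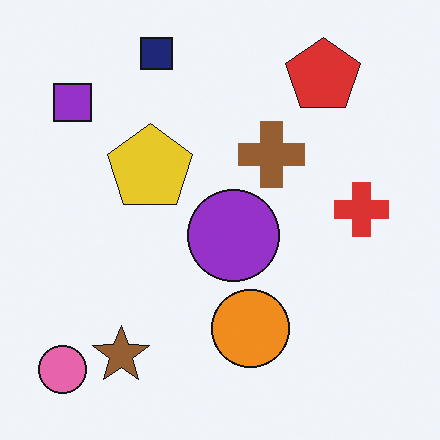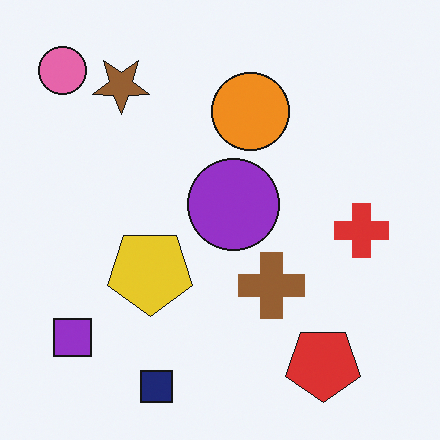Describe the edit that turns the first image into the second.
This is the original image flipped vertically (top ↔ bottom).

The navy square is in the top of the first image and the bottom of the second — shapes on opposite sides of the horizontal midline have swapped in a mirror flip.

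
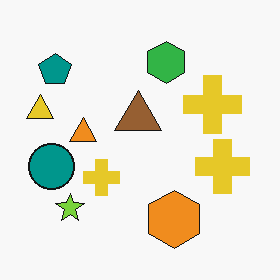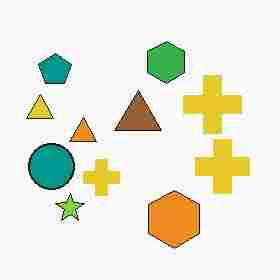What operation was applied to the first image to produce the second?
It was heavily JPEG-compressed with obvious blocking artifacts.

Blocky 8×8 compression artifacts appear around shape edges and the flat background shows ringing — characteristic JPEG degradation.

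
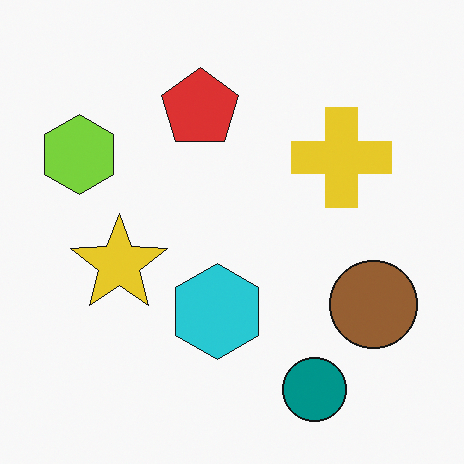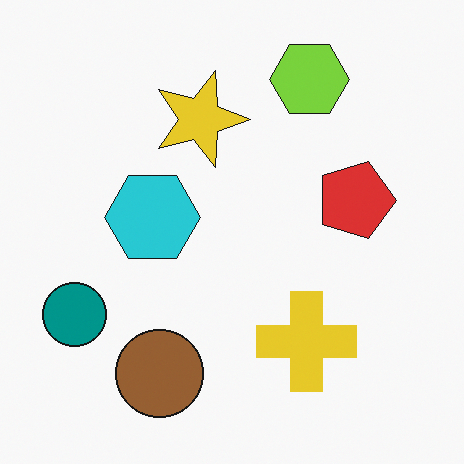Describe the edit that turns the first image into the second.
The transformation is: rotated 90° clockwise.

The teal circle sits in the bottom-right of the first image and the bottom-left of the second — consistent with a whole-image 90° clockwise rotation.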